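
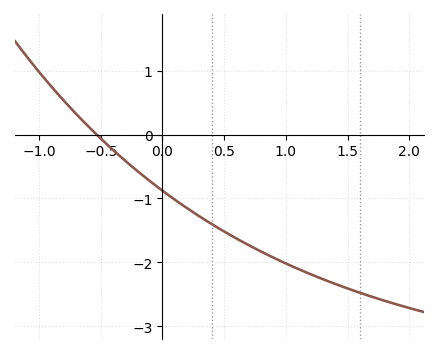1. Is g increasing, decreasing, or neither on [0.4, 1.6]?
decreasing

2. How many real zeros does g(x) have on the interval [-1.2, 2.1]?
1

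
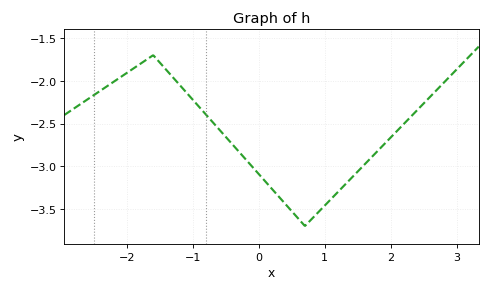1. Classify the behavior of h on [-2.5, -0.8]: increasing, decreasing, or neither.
neither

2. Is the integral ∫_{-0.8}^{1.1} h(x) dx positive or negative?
negative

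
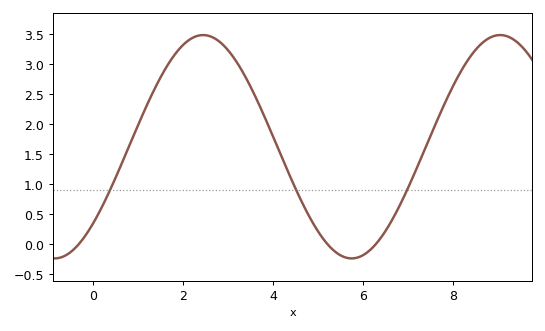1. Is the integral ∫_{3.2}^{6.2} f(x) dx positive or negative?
positive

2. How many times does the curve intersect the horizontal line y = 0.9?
3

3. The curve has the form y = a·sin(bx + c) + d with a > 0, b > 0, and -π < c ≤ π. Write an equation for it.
y = 1.86sin(0.95x - 0.75) + 1.62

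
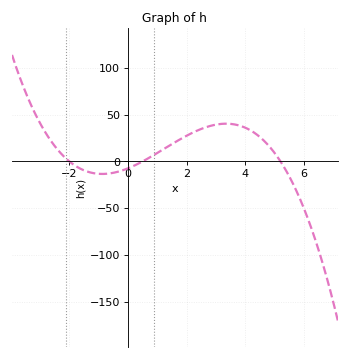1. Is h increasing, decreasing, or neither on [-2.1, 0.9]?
neither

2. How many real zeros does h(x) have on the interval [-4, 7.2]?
3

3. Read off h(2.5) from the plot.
34.7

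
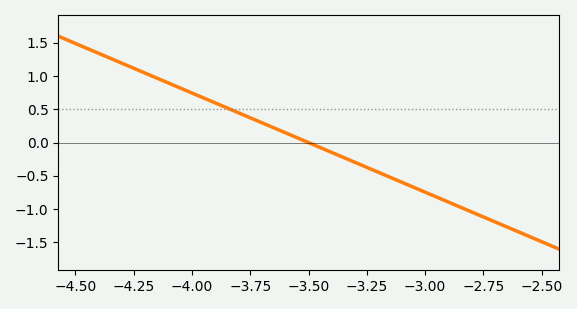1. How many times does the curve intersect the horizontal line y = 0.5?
1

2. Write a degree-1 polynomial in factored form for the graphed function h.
y = -1.49(x + 3.5)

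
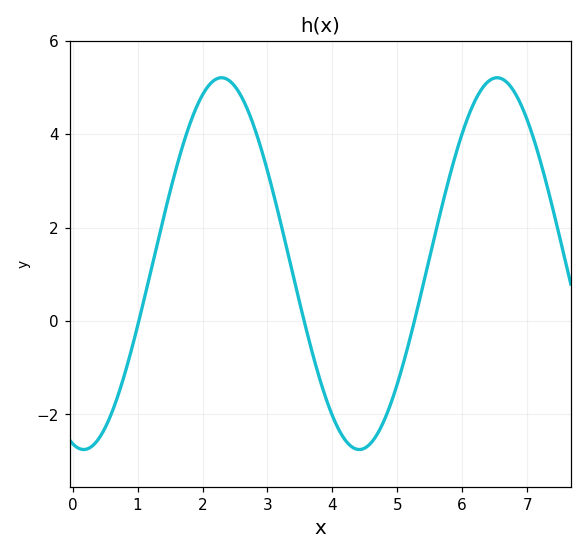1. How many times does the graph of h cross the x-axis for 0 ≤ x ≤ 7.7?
3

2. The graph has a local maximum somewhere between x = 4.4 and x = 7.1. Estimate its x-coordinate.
6.6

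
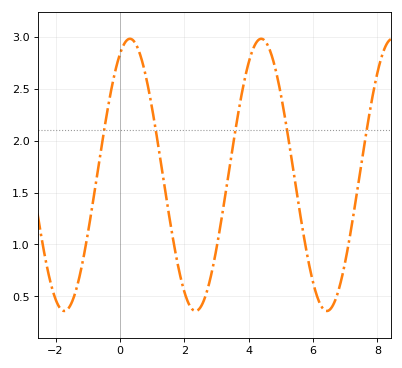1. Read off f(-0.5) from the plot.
2.08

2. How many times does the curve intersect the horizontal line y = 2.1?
5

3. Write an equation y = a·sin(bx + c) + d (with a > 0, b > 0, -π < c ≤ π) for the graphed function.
y = 1.31sin(1.54x + 1.09) + 1.67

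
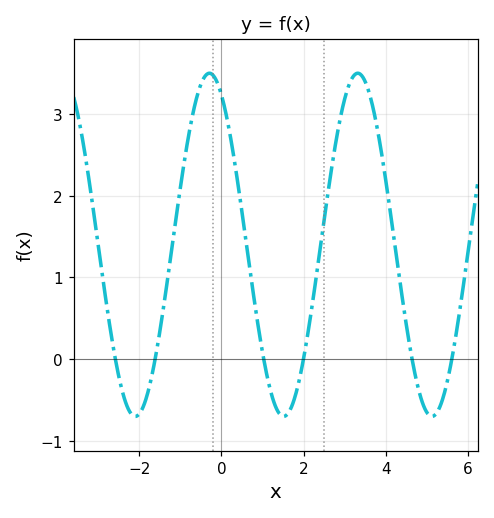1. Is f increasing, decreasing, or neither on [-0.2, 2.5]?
neither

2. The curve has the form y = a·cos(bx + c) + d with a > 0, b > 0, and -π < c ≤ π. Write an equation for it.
y = 2.1cos(1.74x + 0.51) + 1.4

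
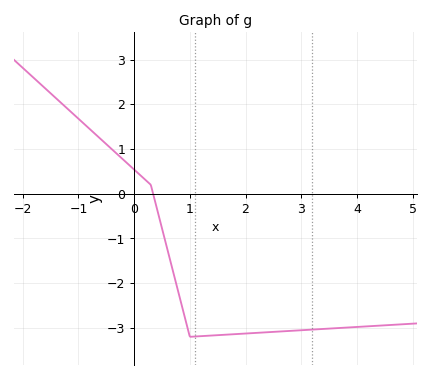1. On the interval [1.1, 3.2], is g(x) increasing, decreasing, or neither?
increasing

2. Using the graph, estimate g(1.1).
-3.2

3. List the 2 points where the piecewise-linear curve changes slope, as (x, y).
(0.3, 0.2); (1, -3.2)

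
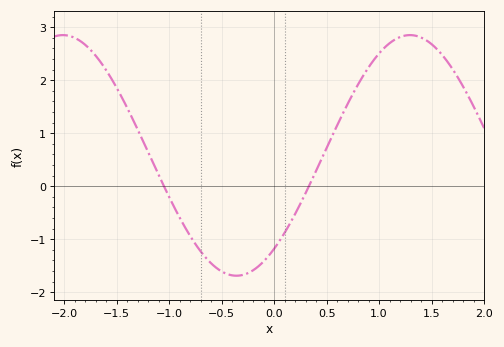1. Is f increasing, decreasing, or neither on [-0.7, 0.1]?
neither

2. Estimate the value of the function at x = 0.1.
-0.881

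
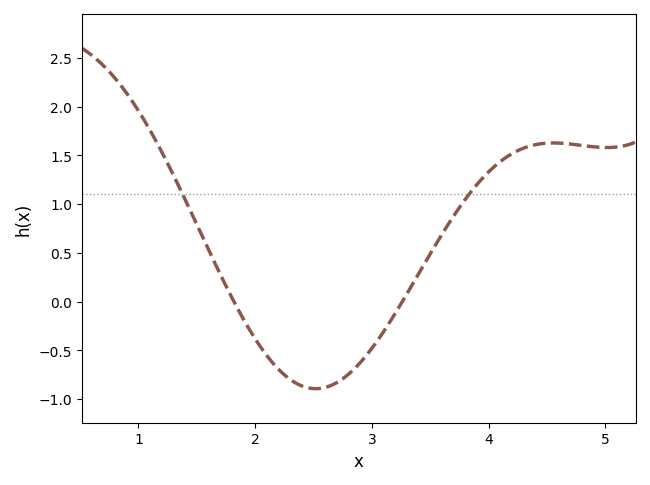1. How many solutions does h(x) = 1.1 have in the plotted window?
2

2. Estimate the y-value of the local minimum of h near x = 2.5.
-0.9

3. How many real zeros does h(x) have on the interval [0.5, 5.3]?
2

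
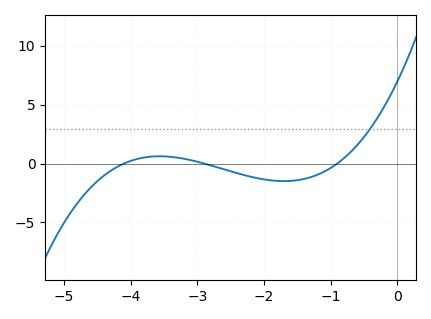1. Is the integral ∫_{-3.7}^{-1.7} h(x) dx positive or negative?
negative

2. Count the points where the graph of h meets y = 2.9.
1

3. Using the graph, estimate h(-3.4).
0.569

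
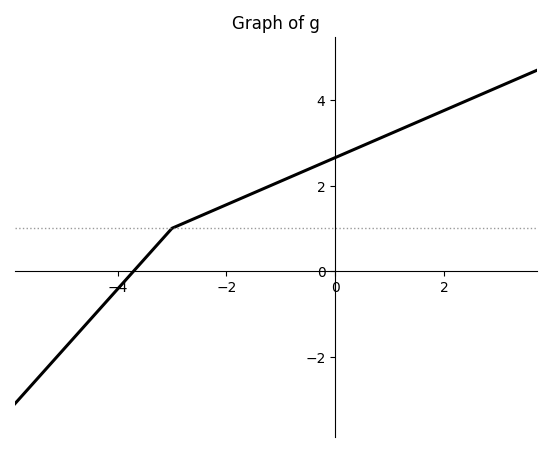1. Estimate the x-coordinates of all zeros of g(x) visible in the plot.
-3.8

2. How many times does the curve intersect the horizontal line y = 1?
1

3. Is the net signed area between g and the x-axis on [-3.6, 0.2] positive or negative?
positive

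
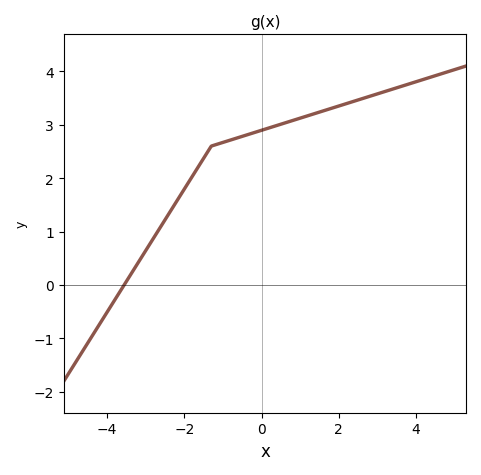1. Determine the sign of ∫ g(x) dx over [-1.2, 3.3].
positive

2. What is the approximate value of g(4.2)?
3.85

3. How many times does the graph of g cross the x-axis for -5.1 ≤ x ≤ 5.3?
1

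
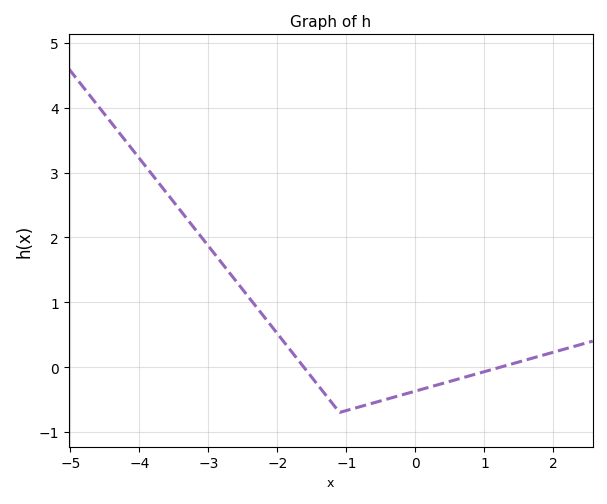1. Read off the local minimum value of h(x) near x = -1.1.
-0.7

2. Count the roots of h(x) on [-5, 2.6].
2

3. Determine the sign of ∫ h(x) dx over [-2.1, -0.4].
negative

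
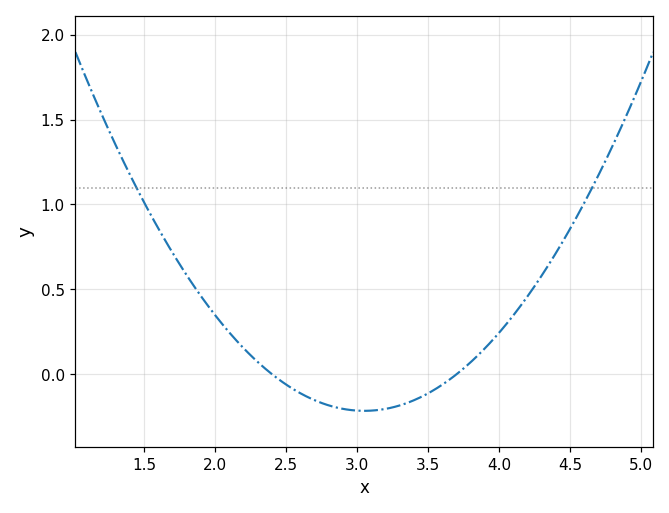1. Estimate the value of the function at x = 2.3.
0.071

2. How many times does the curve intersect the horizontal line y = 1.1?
2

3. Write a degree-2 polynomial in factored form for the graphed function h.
y = 0.51(x - 2.4)(x - 3.7)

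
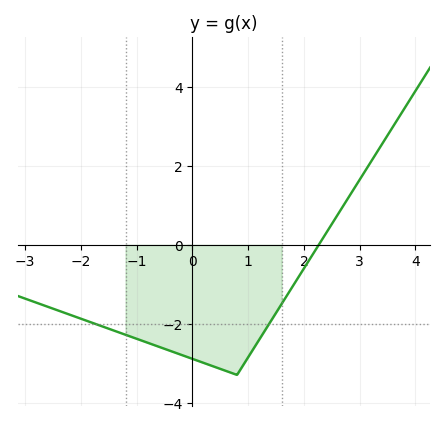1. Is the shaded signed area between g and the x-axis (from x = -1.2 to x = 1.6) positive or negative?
negative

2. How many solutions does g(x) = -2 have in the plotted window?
2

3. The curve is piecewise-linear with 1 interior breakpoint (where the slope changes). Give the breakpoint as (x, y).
(0.8, -3.3)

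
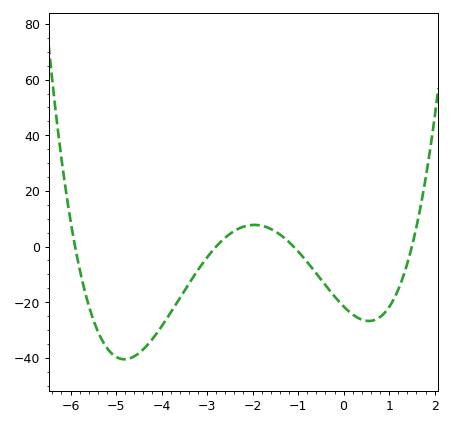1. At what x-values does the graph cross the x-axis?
-5.9, -2.8, -1.1, 1.5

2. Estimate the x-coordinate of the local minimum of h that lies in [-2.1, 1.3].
0.553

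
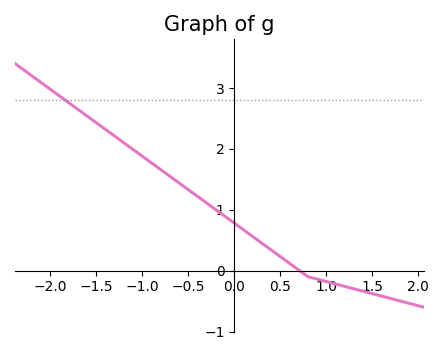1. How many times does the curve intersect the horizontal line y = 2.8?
1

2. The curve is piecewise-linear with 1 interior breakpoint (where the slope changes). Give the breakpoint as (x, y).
(0.8, -0.1)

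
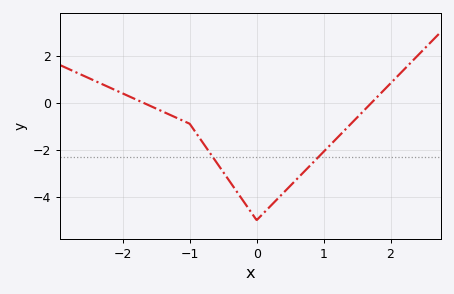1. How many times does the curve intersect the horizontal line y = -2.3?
2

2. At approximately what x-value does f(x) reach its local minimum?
0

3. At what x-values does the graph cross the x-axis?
-1.7, 1.7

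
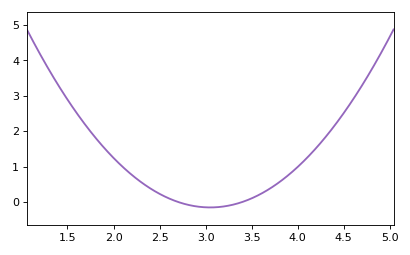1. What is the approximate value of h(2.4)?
0.4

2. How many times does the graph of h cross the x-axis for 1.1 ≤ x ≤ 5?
2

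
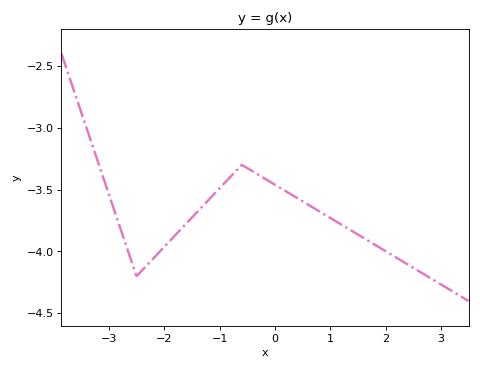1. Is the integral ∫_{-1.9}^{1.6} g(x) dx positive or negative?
negative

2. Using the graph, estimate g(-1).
-3.49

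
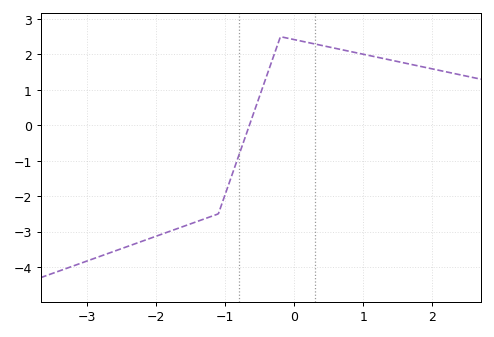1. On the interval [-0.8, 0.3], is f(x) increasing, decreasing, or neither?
neither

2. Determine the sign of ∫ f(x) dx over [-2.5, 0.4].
negative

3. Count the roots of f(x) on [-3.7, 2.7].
1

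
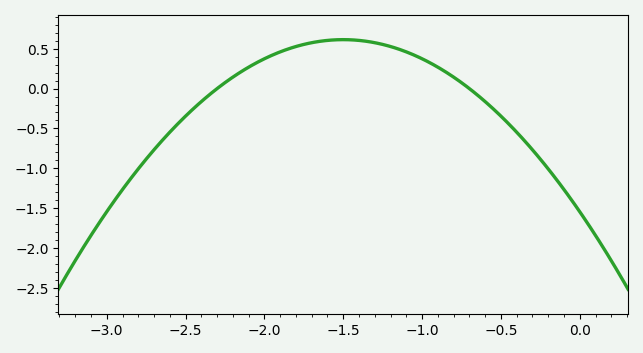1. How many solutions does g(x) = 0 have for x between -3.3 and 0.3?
2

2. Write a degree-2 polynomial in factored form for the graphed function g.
y = -0.96(x + 2.3)(x + 0.7)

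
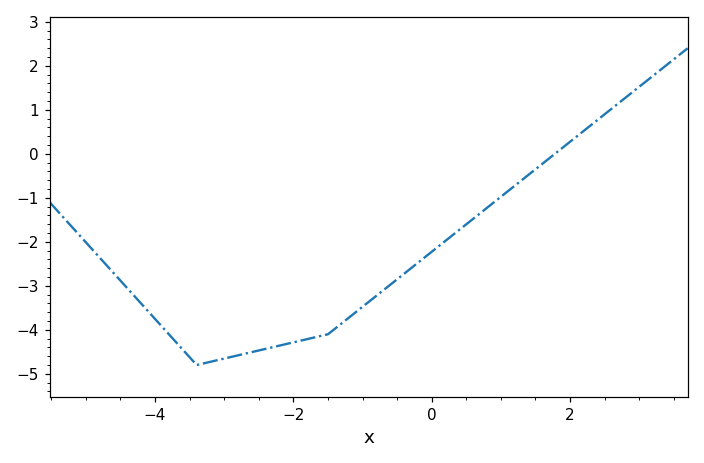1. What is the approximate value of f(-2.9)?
-4.62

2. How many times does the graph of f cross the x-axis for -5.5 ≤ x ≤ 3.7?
1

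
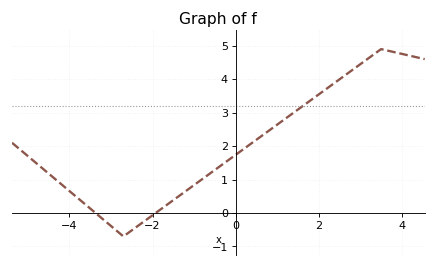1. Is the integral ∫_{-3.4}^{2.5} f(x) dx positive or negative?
positive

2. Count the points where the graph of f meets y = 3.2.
1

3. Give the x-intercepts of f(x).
-3.37, -1.93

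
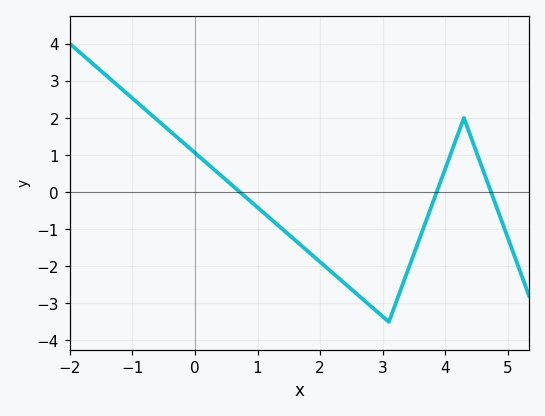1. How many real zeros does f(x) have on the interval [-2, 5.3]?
3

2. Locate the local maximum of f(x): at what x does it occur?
4.3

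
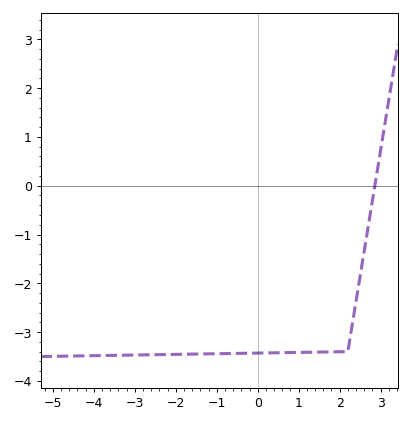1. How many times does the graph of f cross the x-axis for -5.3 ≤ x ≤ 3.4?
1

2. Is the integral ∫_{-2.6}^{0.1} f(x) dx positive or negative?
negative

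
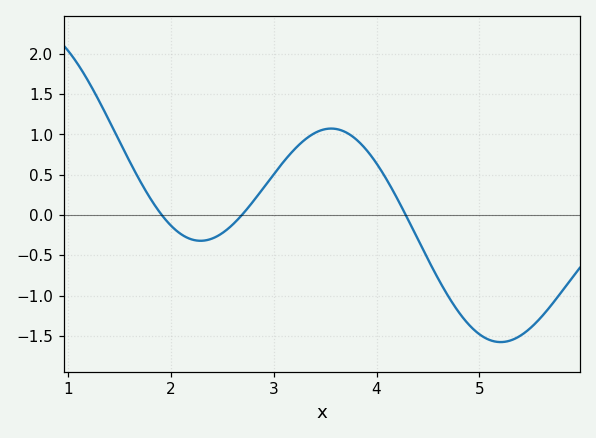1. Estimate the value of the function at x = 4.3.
-0.038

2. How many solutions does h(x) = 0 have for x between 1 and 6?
3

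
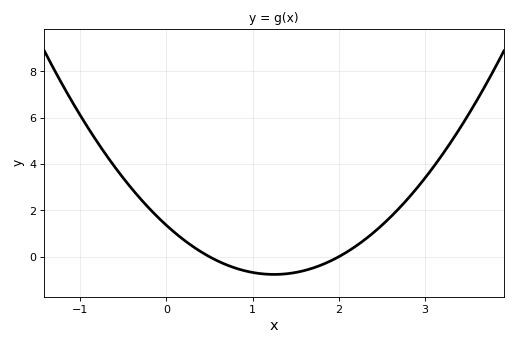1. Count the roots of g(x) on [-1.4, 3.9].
2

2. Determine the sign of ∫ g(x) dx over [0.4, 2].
negative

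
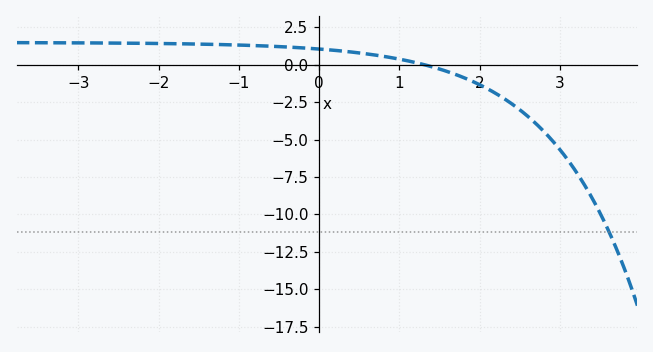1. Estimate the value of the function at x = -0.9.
1.5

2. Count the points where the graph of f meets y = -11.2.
1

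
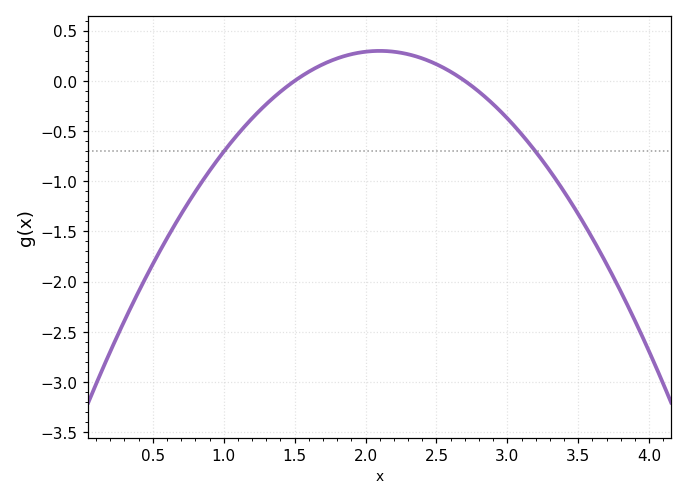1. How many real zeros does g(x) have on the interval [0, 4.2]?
2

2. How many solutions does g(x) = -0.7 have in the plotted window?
2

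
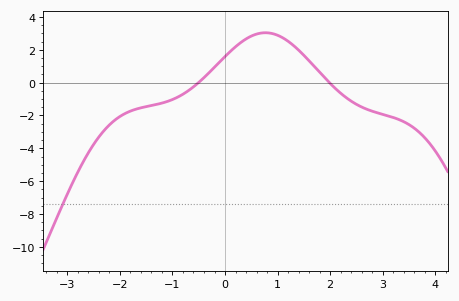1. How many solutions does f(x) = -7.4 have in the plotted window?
1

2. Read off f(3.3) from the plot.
-2.24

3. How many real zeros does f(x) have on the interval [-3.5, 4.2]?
2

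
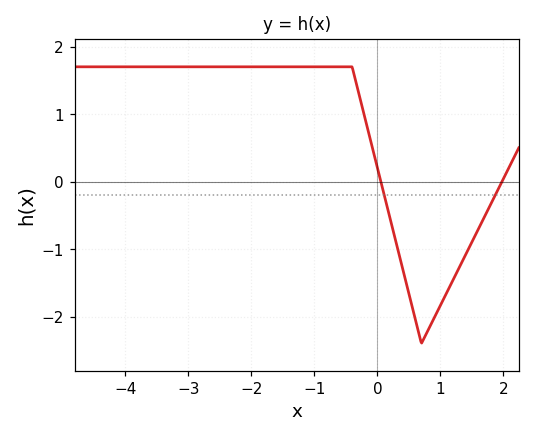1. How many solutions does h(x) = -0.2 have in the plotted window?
2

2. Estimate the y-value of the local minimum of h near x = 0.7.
-2.4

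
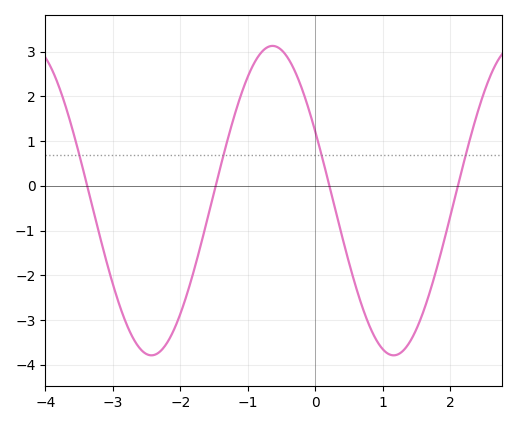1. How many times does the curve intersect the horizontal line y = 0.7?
4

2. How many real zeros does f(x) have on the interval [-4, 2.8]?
4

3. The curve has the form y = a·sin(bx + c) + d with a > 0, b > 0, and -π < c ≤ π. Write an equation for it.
y = 3.46sin(1.75x + 2.68) - 0.33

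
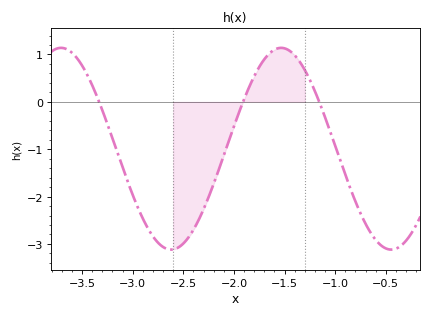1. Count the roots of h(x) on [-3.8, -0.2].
3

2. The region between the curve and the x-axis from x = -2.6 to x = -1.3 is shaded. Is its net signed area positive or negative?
negative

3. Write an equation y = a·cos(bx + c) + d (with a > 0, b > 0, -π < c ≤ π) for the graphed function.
y = 2.13cos(2.89x - 1.85) - 0.99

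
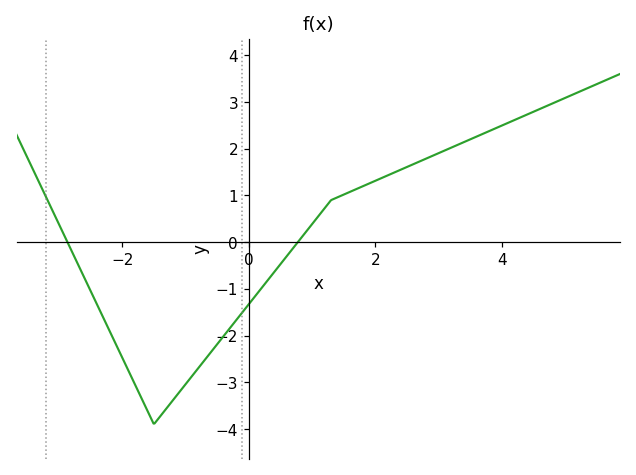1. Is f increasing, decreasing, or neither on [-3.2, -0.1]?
neither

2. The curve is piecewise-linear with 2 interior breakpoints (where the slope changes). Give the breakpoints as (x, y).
(-1.5, -3.9); (1.3, 0.9)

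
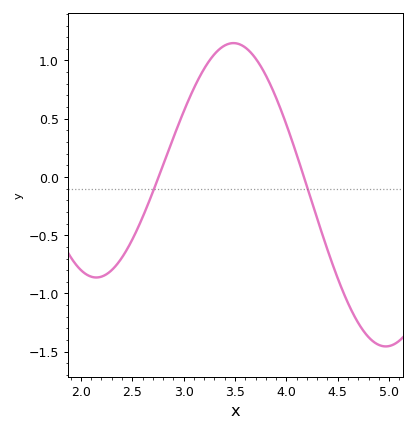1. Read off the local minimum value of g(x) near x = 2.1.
-0.863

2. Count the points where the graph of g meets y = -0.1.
2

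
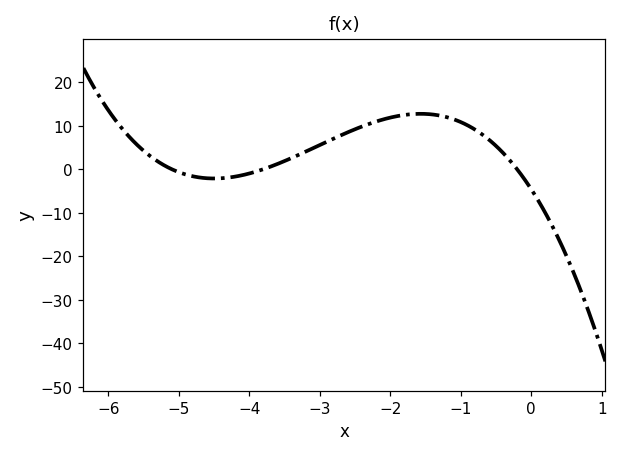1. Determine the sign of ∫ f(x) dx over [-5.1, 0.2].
positive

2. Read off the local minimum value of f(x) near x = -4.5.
-2.13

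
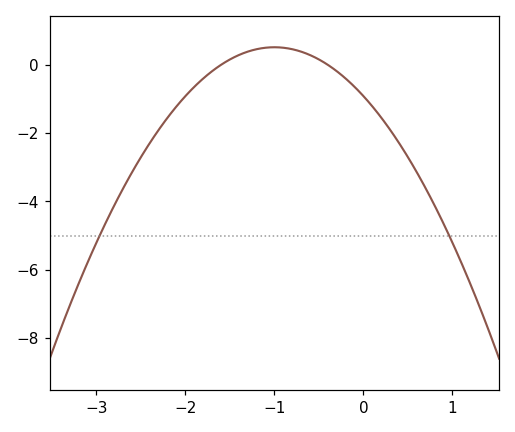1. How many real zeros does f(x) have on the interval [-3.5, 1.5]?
2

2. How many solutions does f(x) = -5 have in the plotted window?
2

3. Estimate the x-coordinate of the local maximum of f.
-1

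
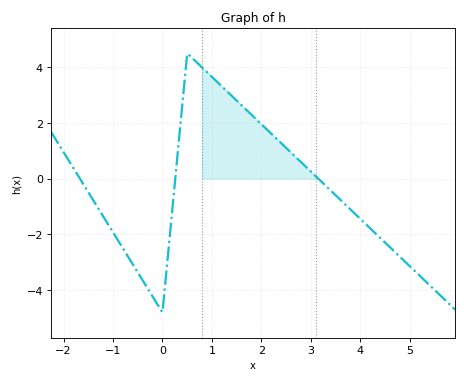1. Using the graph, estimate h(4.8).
-2.8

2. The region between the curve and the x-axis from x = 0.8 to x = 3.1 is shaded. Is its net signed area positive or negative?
positive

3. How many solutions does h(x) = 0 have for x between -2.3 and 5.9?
3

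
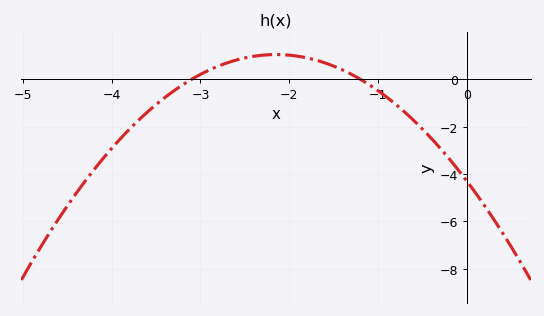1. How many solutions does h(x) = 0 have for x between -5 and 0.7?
2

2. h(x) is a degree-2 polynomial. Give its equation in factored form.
y = -1.16(x + 3.1)(x + 1.2)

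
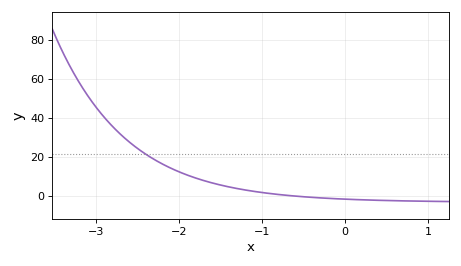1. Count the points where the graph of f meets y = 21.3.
1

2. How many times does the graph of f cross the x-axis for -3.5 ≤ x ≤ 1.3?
1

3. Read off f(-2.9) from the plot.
40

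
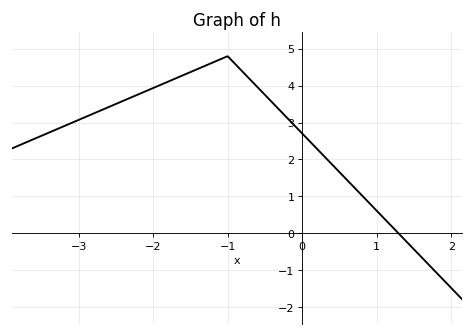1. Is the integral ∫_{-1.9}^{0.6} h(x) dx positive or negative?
positive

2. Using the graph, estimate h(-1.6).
4.28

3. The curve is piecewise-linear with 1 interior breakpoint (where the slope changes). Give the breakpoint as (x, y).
(-1, 4.8)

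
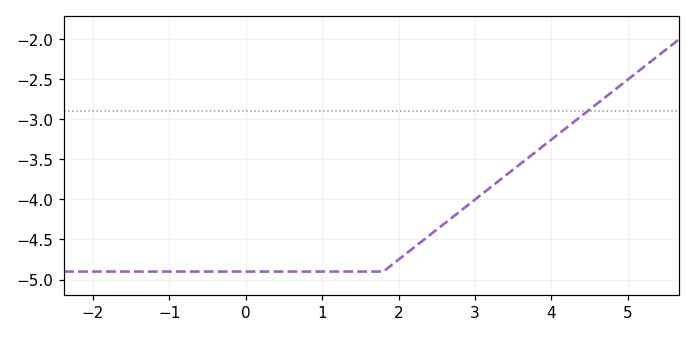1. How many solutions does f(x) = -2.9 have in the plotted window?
1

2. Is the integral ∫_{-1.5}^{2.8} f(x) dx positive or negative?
negative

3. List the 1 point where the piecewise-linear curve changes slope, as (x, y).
(1.8, -4.9)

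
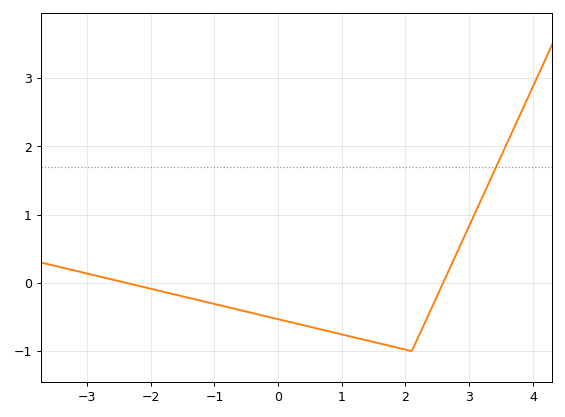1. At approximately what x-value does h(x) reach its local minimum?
2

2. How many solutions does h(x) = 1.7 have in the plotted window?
1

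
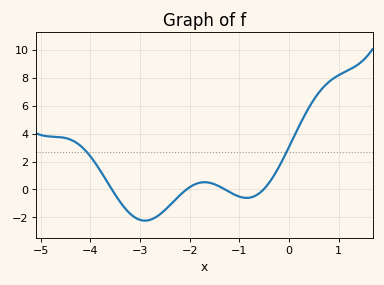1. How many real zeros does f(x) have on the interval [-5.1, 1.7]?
4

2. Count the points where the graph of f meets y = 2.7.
2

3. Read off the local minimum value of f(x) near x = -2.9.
-2.23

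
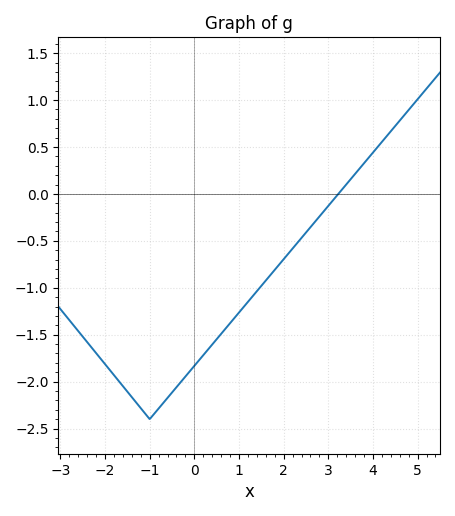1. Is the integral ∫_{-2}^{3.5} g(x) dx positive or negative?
negative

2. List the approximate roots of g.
3.22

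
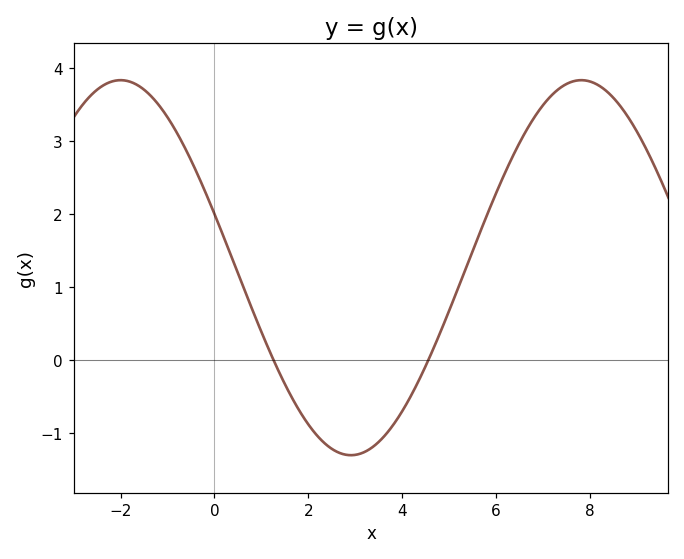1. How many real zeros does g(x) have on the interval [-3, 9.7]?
2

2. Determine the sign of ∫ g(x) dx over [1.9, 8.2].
positive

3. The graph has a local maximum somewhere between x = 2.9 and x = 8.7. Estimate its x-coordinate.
7.8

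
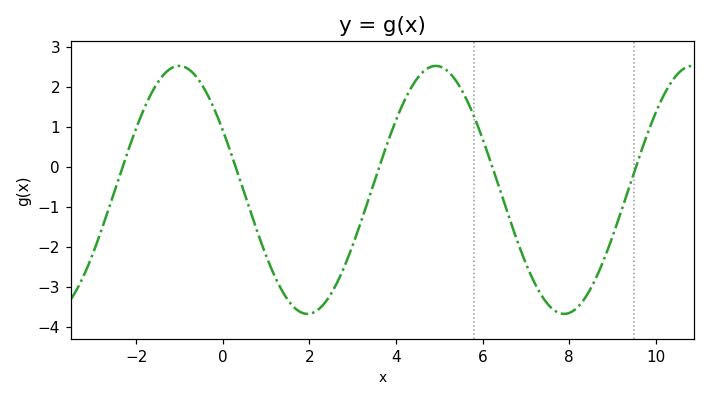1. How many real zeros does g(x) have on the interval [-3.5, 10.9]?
5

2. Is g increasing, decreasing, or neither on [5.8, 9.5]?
neither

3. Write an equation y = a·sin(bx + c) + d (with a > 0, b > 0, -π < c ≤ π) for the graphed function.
y = 3.1sin(1.06x + 2.64) - 0.58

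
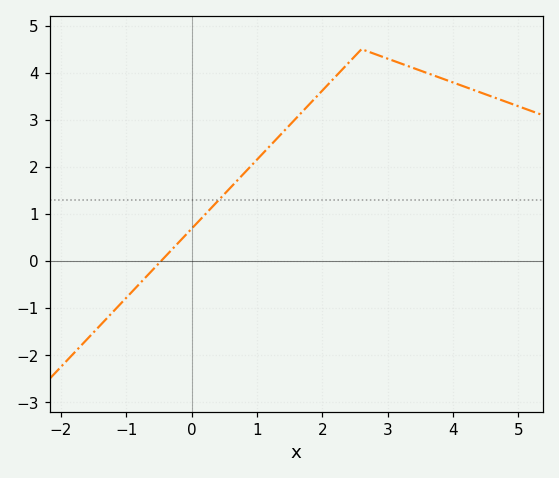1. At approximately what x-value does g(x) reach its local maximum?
2.6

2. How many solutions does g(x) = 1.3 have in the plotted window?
1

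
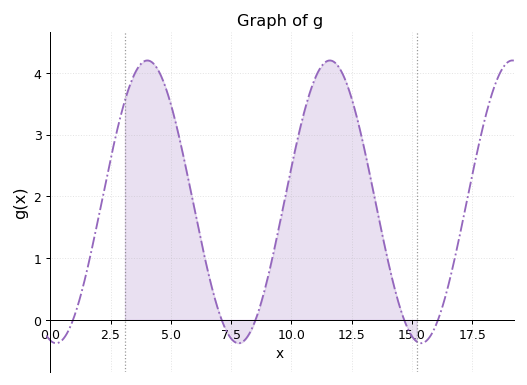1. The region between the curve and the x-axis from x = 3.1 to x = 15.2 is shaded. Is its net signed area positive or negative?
positive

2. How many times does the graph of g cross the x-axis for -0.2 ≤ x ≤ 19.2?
5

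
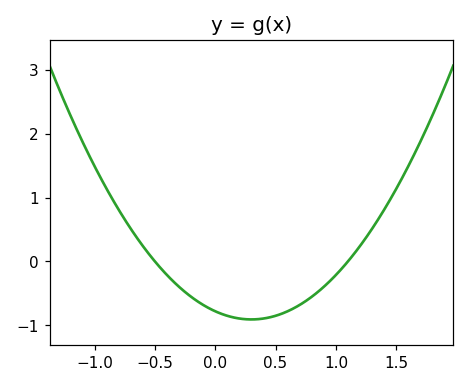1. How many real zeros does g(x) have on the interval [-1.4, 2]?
2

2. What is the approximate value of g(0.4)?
-0.9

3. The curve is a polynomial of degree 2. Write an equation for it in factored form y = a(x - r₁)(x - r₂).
y = 1.42(x + 0.5)(x - 1.1)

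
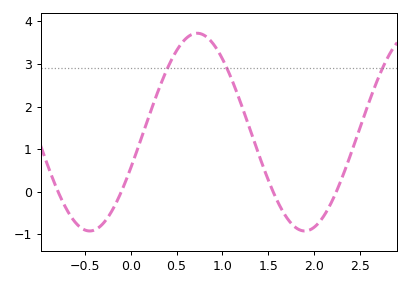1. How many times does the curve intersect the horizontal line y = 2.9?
3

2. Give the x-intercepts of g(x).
-0.8, -0.1, 1.6, 2.2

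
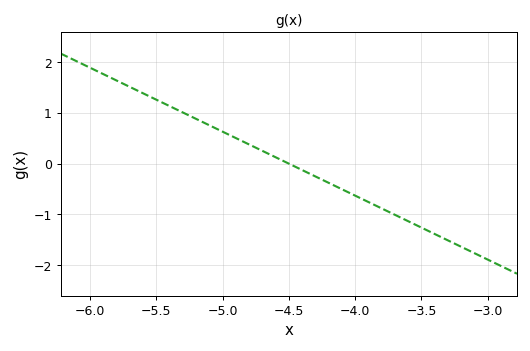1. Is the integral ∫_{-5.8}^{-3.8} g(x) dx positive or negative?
positive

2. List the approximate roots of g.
-4.5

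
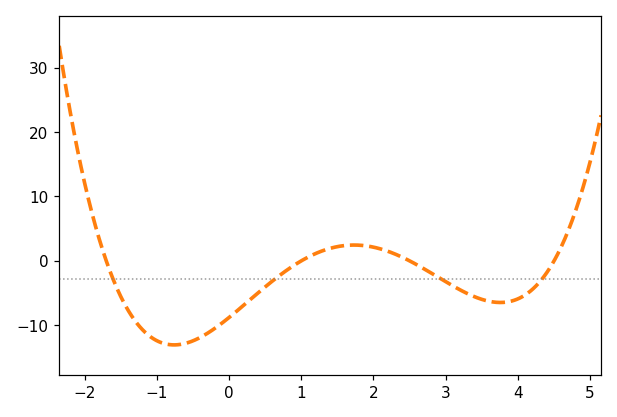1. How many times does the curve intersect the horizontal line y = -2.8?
4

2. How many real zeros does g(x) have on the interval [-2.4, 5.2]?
4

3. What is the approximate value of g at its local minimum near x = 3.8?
-6.46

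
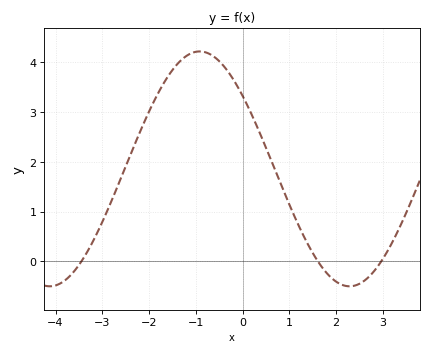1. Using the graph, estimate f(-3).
0.8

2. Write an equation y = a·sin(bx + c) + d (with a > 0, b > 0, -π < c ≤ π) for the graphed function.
y = 2.36sin(0.98x + 2.5) + 1.86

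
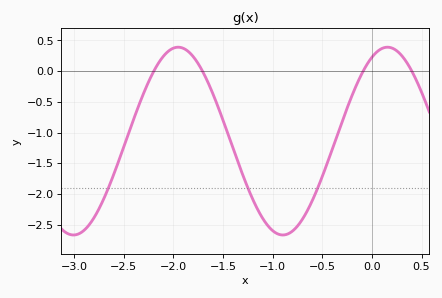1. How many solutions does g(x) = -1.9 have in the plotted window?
3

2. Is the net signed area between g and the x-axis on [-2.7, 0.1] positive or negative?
negative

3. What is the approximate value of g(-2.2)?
-0.012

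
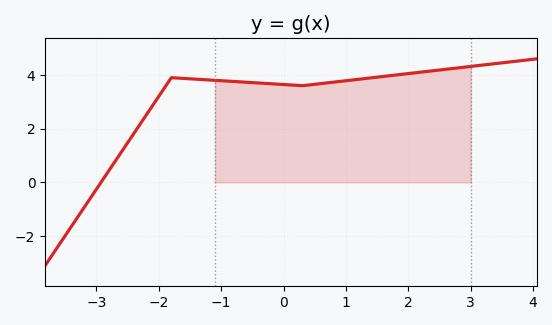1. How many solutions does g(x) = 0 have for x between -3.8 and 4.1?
1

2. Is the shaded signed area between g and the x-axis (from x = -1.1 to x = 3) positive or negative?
positive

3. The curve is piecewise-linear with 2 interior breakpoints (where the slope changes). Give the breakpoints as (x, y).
(-1.8, 3.9); (0.3, 3.6)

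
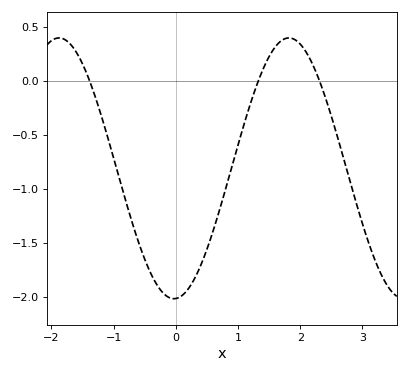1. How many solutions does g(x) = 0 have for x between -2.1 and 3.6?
3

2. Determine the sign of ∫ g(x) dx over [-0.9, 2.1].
negative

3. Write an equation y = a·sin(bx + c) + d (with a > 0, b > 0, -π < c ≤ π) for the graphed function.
y = 1.21sin(1.7x - 1.52) - 0.81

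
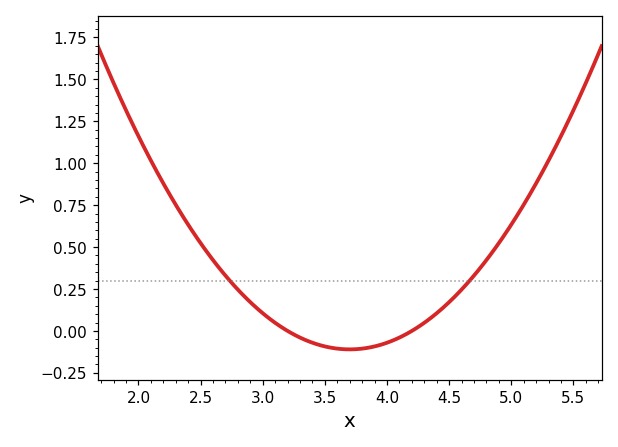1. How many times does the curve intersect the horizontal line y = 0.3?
2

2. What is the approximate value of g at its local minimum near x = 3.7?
-0.1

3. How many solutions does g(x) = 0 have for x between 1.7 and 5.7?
2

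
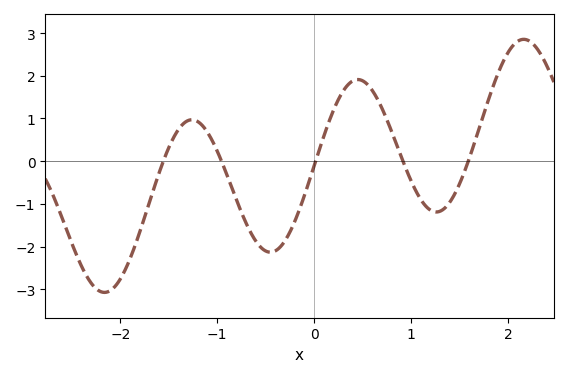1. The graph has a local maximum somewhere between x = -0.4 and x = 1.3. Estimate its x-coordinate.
0.5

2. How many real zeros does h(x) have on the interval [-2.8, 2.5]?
5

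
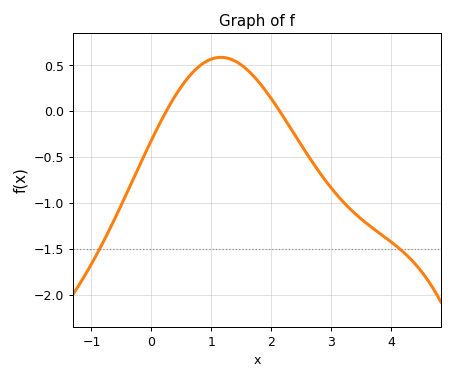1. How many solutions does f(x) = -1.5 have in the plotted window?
2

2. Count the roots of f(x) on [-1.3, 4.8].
2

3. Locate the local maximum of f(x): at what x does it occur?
1.2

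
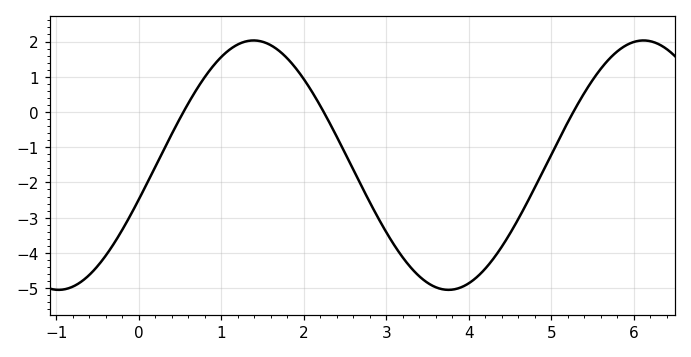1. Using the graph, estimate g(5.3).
0.143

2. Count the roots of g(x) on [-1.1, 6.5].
3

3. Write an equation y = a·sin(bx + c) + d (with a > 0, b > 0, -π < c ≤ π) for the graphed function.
y = 3.54sin(1.33x - 0.28) - 1.51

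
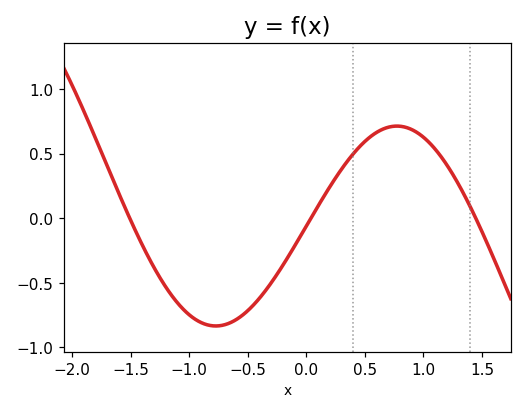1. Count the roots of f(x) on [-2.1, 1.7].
3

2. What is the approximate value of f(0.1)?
0.1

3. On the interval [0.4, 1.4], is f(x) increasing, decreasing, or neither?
neither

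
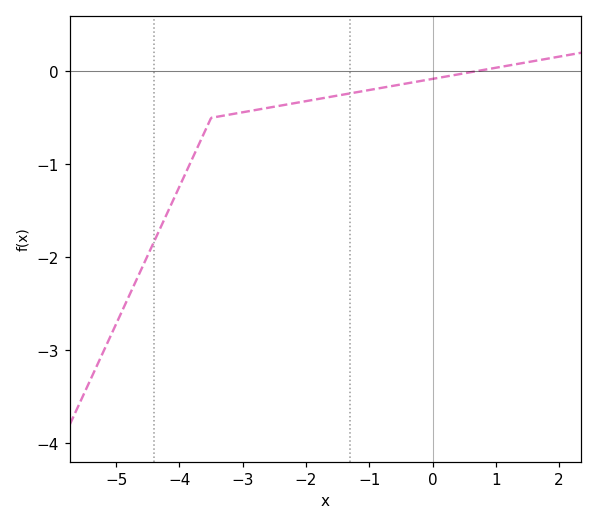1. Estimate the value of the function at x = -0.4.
-0.129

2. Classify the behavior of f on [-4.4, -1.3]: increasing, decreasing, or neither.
increasing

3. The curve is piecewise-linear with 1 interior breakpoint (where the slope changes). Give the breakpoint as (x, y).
(-3.5, -0.5)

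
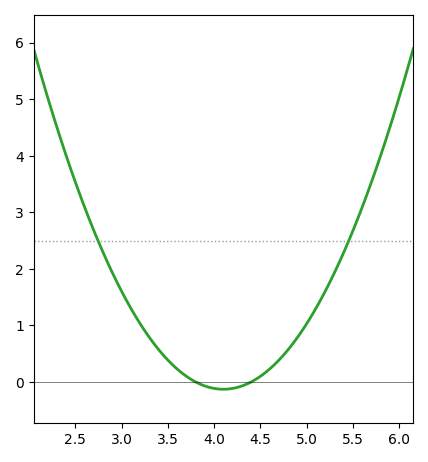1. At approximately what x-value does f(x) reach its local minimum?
4.1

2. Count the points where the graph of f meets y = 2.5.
2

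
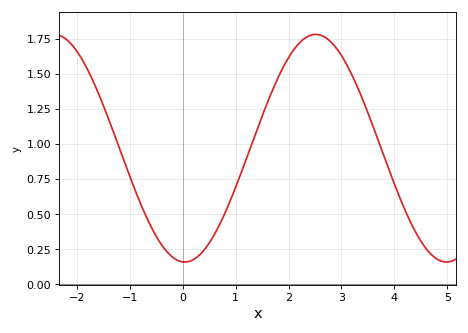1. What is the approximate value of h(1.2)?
0.9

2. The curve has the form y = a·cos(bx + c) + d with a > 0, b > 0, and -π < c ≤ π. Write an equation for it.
y = 0.81cos(1.3x + 3.1) + 0.97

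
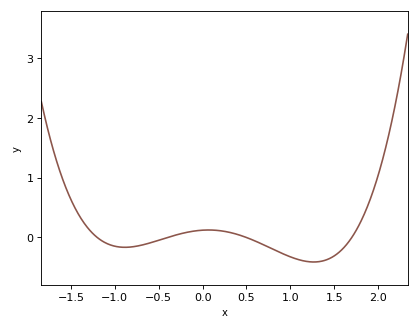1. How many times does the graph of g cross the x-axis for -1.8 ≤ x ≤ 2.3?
4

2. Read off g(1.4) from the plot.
-0.4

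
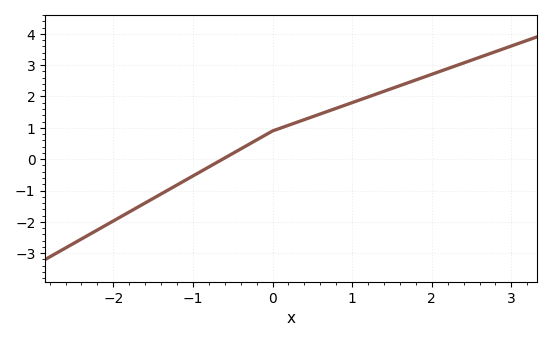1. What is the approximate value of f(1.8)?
2.5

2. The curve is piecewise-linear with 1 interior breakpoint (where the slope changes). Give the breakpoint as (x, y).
(0, 0.9)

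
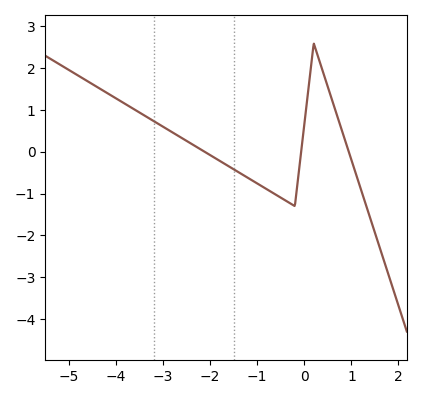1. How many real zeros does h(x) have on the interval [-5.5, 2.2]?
3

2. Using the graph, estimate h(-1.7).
-0.3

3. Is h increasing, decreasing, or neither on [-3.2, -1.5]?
decreasing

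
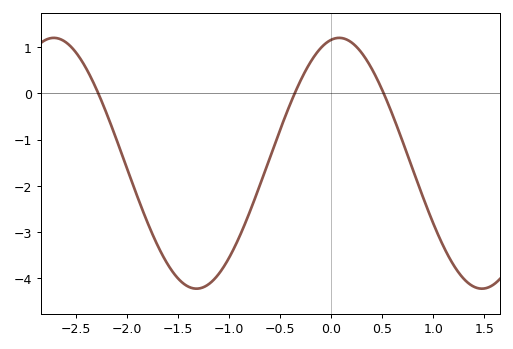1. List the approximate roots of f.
-2.28, -0.355, 0.515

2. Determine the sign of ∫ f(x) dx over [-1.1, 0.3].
negative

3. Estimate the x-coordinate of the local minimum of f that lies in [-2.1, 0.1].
-1.32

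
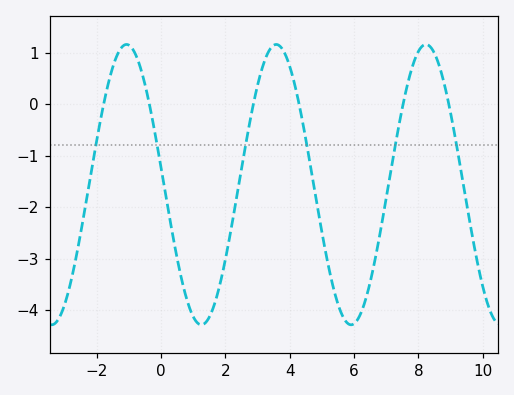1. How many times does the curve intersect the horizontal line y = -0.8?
6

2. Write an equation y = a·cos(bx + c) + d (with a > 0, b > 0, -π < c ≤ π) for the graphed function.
y = 2.72cos(1.35x + 1.45) - 1.56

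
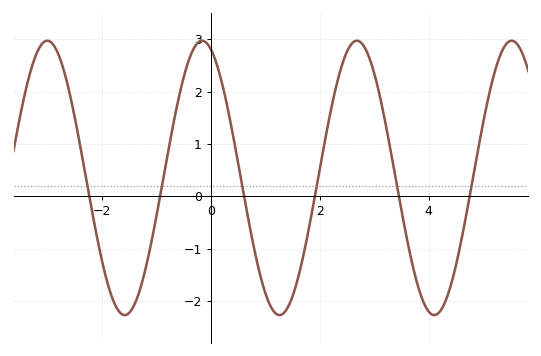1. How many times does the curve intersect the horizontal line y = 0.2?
6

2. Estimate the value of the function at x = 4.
-2.2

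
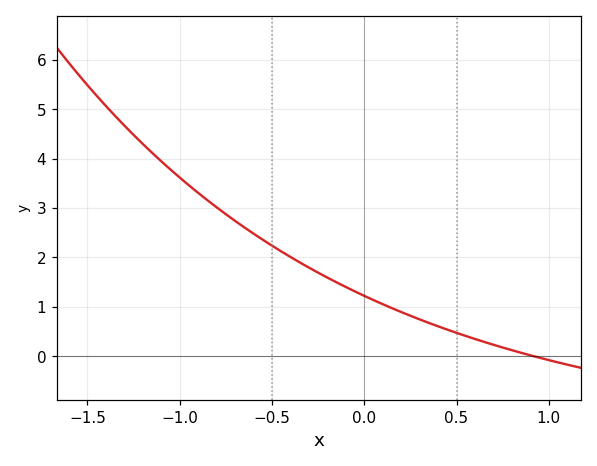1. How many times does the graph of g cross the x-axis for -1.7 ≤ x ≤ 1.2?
1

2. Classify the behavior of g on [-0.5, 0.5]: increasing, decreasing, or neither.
decreasing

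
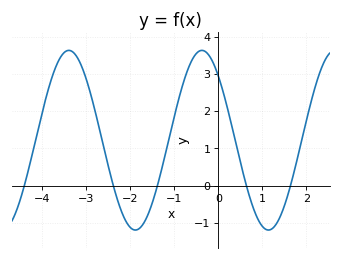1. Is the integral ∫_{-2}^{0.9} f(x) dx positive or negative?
positive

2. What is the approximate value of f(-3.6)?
3.41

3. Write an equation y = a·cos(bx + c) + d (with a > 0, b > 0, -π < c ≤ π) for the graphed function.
y = 2.41cos(2.08x + 0.772) + 1.22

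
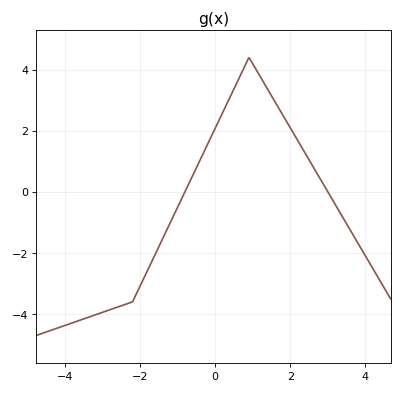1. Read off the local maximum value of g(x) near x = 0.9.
4.4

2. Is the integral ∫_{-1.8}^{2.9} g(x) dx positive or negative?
positive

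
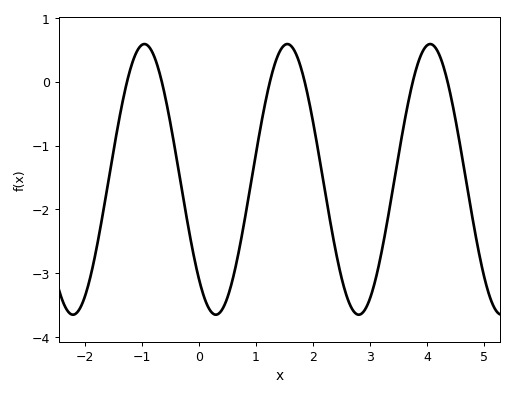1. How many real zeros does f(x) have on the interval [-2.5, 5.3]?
6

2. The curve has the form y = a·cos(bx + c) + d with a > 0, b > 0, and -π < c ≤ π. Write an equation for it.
y = 2.12cos(2.51x + 2.4) - 1.53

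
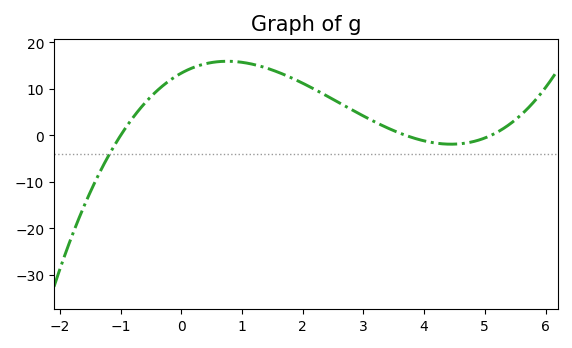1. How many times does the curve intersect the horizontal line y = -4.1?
1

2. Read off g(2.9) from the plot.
4.87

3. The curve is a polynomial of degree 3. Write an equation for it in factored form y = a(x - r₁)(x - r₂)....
y = 0.71(x + 1)(x - 3.7)(x - 5.1)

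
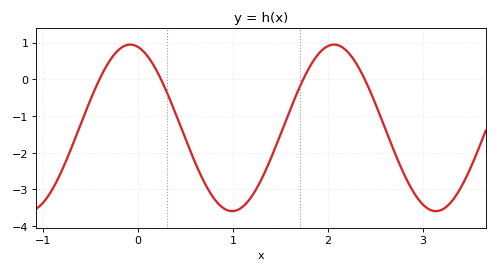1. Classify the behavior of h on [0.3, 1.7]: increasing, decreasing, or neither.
neither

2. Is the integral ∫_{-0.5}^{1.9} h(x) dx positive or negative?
negative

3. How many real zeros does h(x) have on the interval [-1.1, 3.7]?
4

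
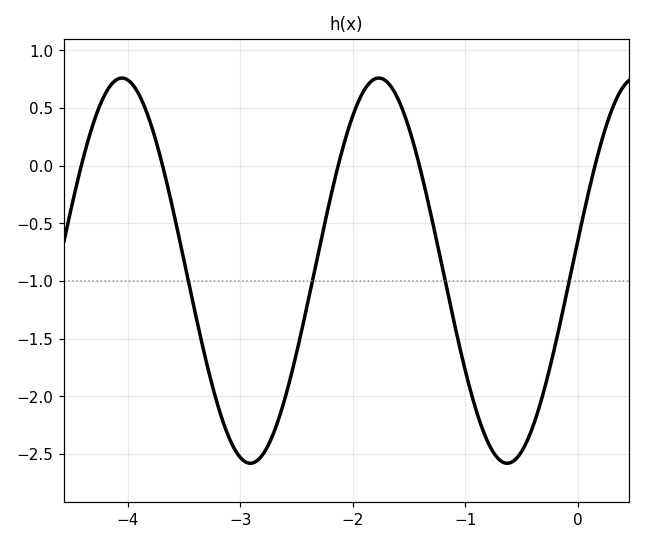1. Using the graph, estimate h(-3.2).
-2.1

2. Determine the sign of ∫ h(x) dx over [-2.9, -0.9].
negative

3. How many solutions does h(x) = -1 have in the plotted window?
4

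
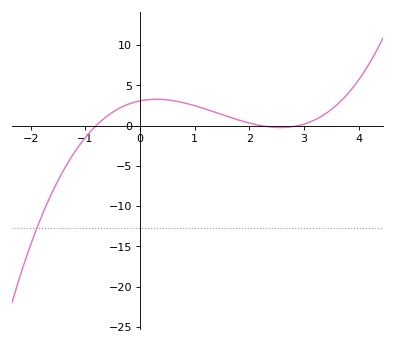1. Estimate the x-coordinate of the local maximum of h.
0.3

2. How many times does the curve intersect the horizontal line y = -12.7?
1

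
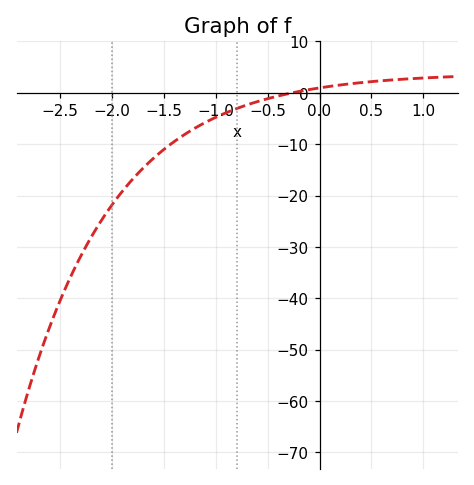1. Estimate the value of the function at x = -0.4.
-0.625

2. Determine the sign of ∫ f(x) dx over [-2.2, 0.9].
negative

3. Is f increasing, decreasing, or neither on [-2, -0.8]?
increasing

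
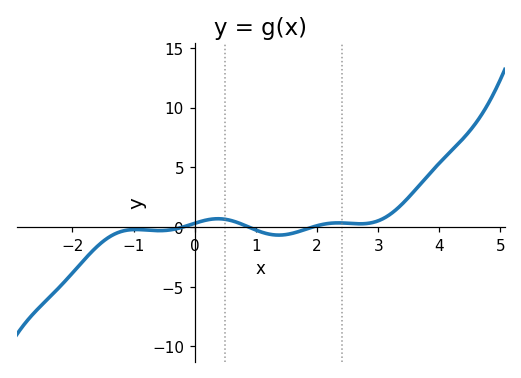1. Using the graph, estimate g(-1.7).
-2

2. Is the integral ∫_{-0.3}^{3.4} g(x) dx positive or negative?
positive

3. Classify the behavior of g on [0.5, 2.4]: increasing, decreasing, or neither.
neither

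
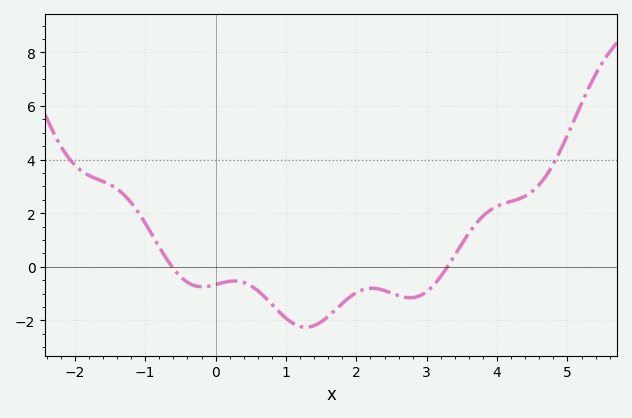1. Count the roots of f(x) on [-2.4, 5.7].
2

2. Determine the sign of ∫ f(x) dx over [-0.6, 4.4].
negative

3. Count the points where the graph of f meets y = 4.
2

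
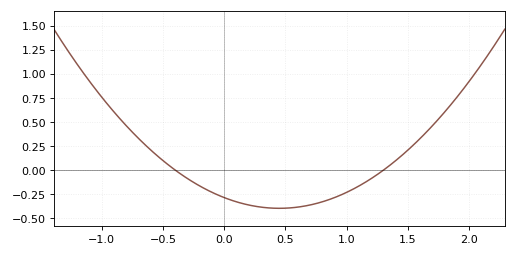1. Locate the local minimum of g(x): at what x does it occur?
0.45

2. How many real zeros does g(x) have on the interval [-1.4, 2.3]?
2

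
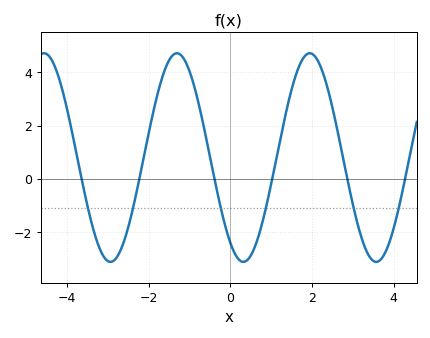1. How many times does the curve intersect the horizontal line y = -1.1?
6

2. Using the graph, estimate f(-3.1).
-2.93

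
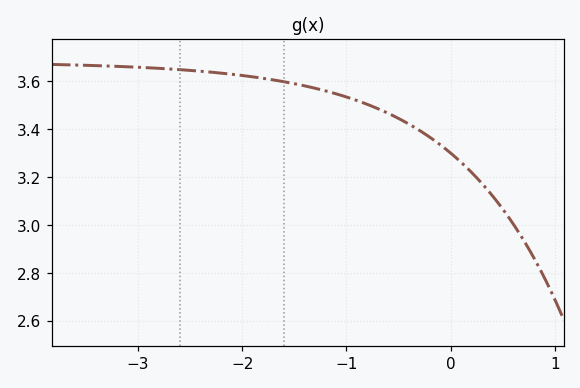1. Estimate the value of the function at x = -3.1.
3.66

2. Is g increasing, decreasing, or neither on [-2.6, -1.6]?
decreasing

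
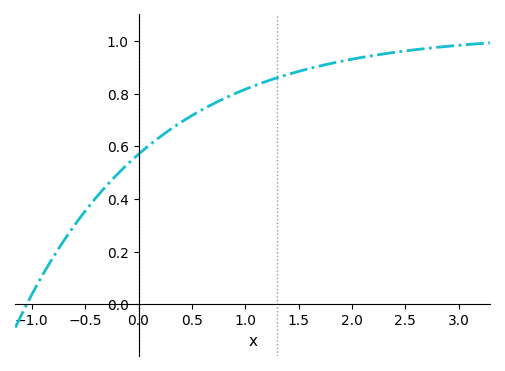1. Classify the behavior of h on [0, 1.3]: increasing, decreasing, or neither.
increasing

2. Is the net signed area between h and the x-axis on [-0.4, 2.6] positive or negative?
positive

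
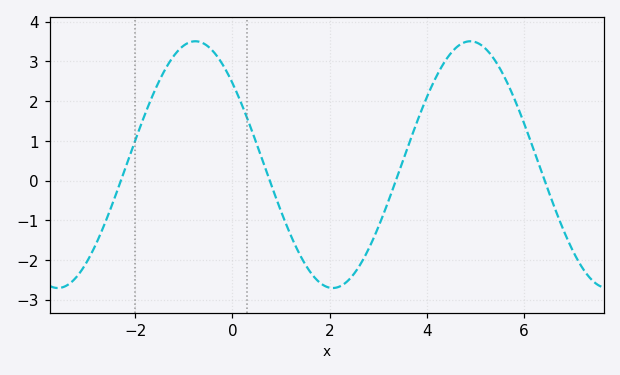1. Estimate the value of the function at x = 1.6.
-2.3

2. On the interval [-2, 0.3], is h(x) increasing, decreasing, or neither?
neither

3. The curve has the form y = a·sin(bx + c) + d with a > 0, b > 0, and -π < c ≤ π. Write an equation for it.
y = 3.11sin(1.1x + 2.4) + 0.4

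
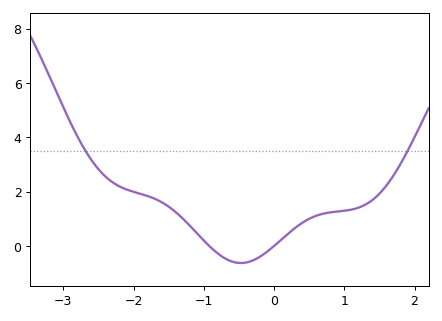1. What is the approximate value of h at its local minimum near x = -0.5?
-0.628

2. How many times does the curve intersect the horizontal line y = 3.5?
2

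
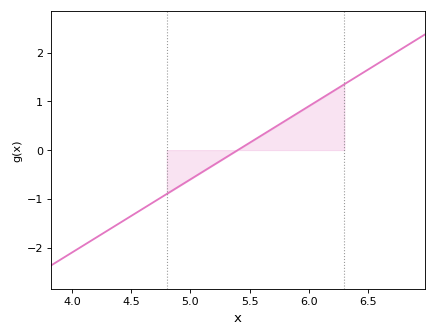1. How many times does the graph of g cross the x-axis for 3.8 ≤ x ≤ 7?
1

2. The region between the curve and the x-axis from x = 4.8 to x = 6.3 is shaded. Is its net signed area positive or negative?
positive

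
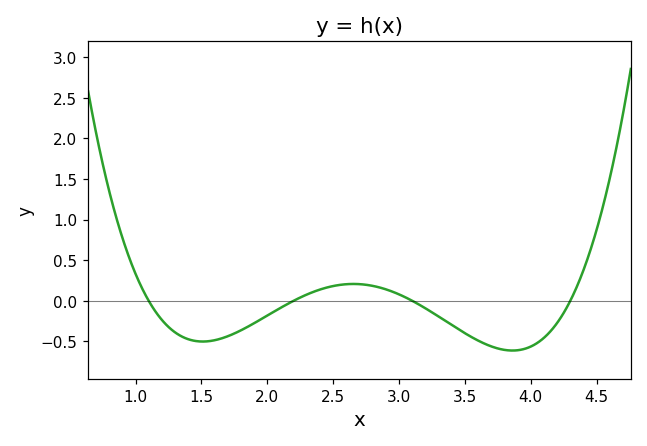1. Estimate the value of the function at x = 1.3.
-0.389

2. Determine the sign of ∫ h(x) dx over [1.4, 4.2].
negative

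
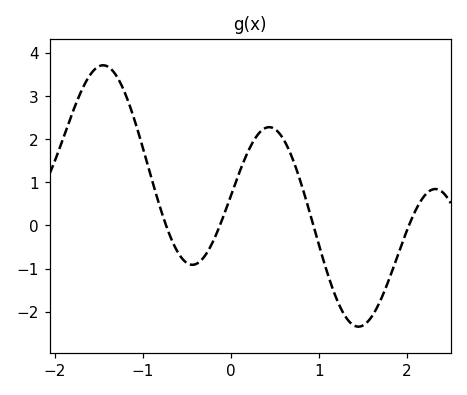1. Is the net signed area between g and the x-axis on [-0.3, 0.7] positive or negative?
positive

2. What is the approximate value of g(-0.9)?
1.09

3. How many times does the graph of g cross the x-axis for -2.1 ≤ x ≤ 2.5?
4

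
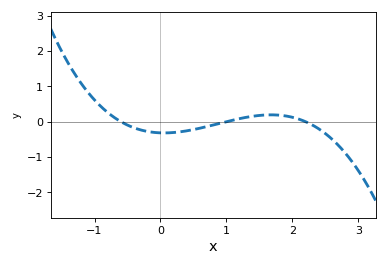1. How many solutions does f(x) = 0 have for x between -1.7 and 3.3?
3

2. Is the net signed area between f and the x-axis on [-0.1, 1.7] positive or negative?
negative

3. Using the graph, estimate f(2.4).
-0.202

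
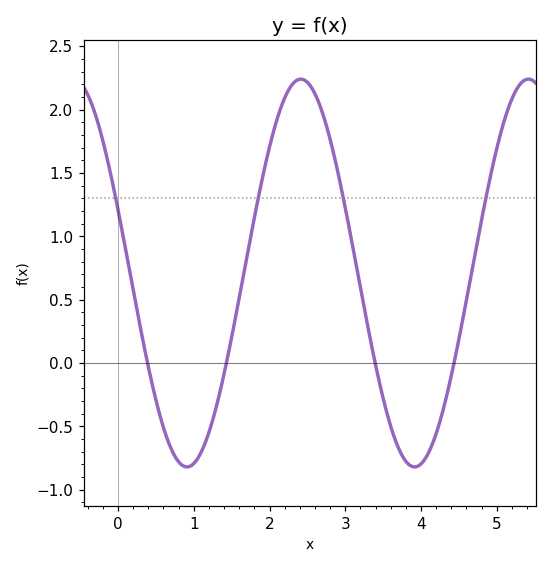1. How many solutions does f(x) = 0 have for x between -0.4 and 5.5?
4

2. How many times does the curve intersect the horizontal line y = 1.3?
4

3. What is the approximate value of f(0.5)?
-0.3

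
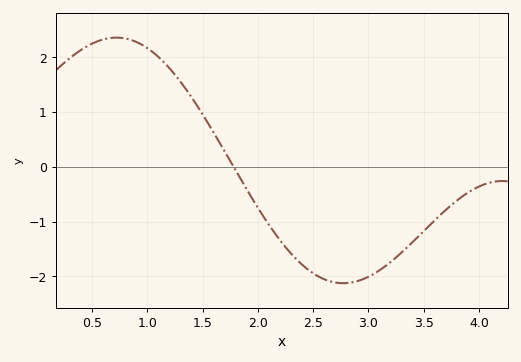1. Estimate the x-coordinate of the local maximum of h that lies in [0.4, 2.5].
0.7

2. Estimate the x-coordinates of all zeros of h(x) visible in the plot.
1.8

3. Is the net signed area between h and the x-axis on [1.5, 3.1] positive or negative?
negative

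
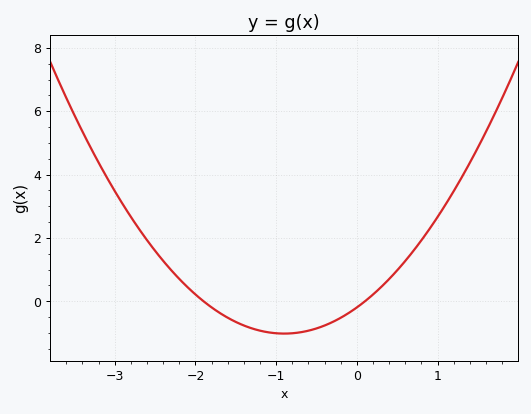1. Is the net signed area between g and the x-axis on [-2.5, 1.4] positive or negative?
positive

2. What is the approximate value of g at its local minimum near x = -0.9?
-1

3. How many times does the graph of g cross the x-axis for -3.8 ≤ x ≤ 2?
2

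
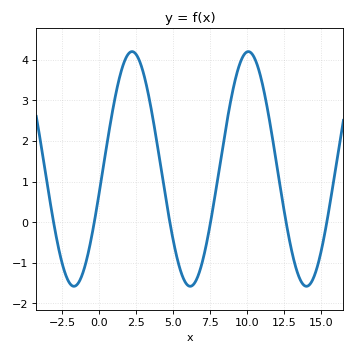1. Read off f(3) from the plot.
3.6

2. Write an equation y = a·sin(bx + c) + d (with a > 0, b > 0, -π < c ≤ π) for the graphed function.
y = 2.89sin(0.8x - 0.2) + 1.31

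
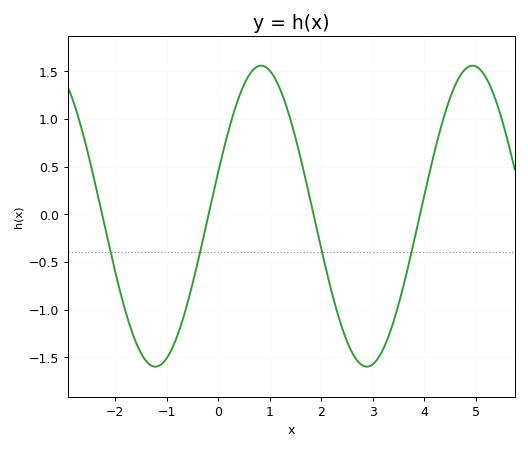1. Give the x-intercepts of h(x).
-2.2, -0.2, 1.8, 4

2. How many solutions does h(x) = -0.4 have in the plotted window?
4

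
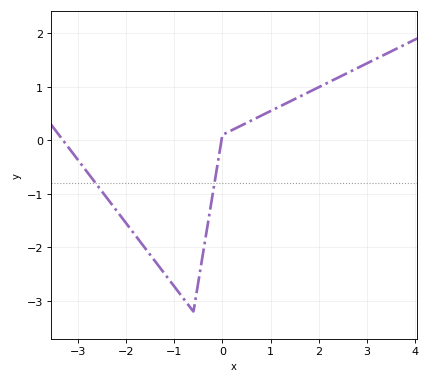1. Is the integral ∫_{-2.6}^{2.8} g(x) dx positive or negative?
negative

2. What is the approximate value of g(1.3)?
0.678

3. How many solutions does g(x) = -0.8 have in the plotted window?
2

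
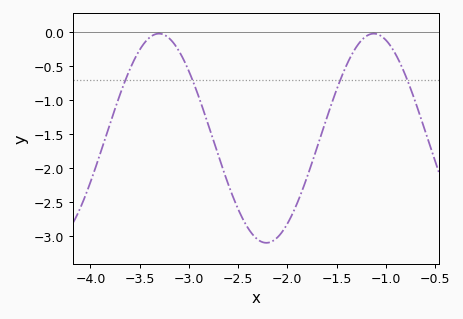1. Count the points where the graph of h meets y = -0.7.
4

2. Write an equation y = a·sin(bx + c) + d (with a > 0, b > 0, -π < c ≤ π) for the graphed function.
y = 1.54sin(2.9x - 1.5) - 1.56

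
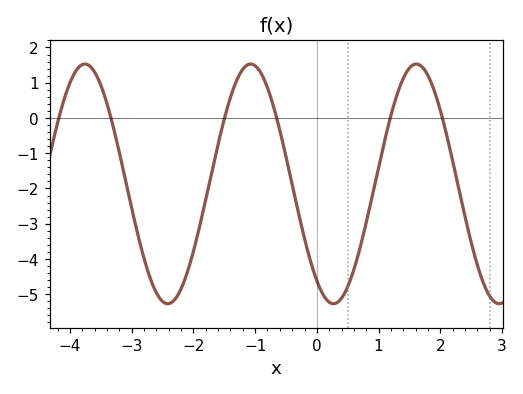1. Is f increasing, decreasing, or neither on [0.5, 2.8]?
neither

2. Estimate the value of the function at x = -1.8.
-2.31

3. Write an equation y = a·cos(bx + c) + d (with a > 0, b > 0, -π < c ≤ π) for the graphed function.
y = 3.4cos(2.34x + 2.51) - 1.87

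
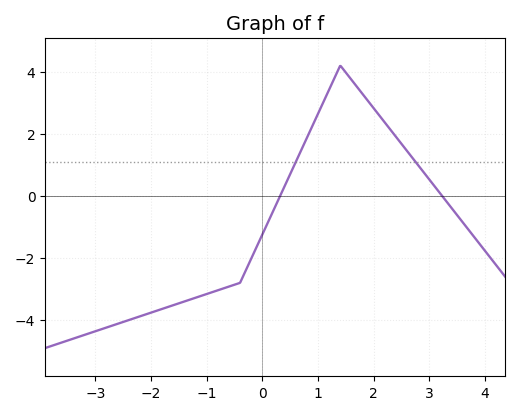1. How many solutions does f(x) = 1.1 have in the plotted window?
2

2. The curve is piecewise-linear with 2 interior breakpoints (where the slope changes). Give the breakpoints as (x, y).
(-0.4, -2.8); (1.4, 4.2)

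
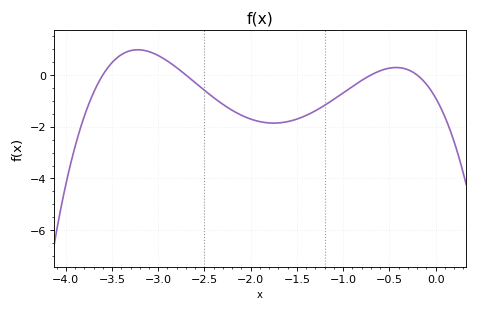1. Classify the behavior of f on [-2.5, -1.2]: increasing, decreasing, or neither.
neither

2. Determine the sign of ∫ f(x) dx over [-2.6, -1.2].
negative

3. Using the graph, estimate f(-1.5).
-1.8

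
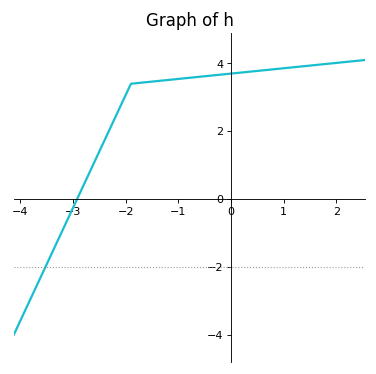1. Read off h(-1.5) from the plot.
3.46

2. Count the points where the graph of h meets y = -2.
1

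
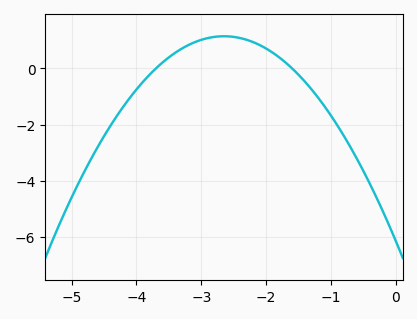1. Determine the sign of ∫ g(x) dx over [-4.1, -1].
positive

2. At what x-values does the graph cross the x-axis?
-3.7, -1.6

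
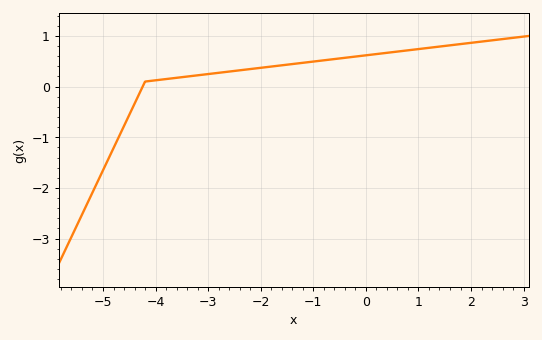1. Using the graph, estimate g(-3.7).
0.2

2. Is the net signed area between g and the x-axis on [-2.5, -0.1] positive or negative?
positive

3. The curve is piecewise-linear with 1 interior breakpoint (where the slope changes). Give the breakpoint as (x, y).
(-4.2, 0.1)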